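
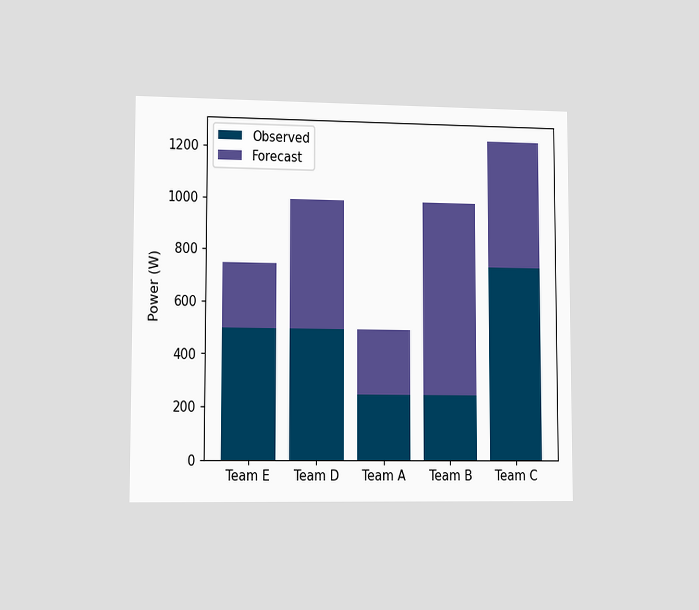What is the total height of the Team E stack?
The chart is viewed slightly from the left. The Team E stack's top reaches 750W on the y-axis.

750W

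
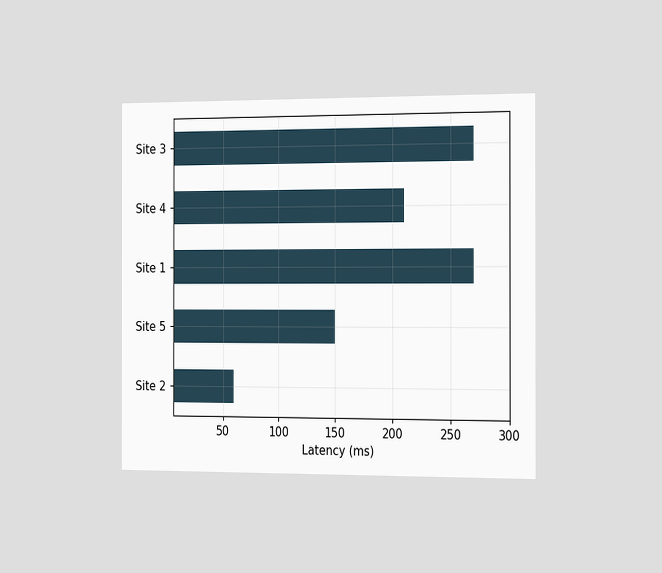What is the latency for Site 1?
The chart is viewed slightly from the right. Reading along the chart's x-axis, the Site 1 bar reaches 270ms.

270ms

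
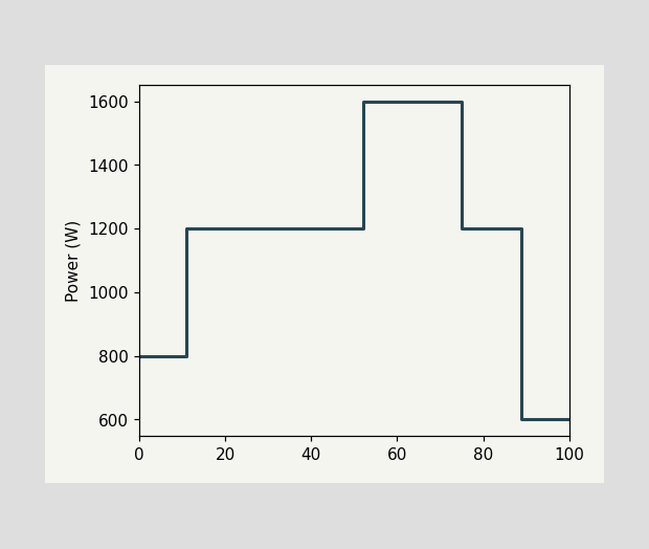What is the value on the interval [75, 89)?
1200W

On [75, 89) the step sits at 1200W.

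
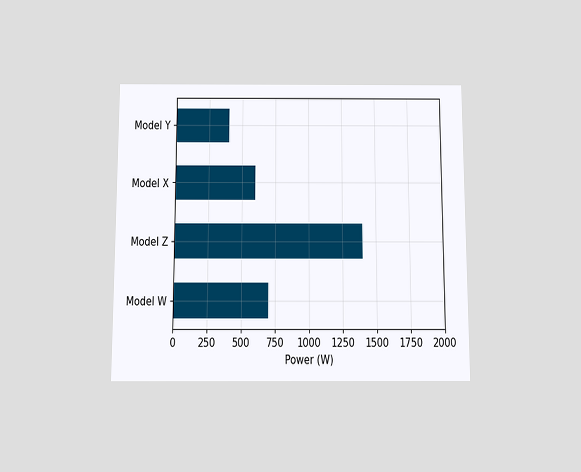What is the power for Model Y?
The chart is viewed slightly from below. Reading along the chart's x-axis, the Model Y bar reaches 400W.

400W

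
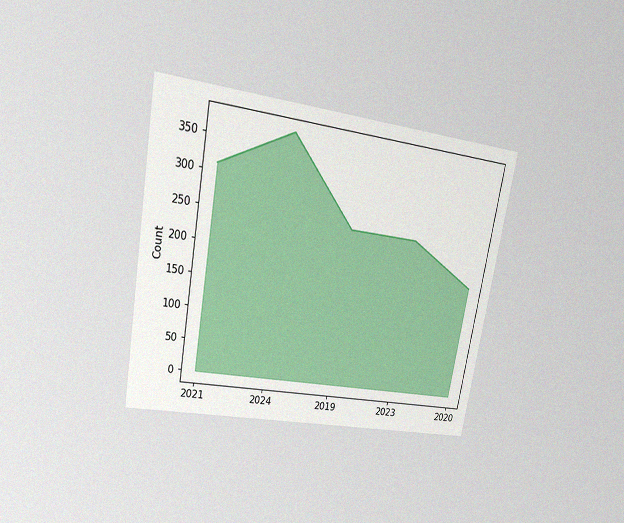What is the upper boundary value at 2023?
The chart is tilted about 10° clockwise and viewed at a slight angle, with some photo noise. At 2023 the upper boundary is at 248.

248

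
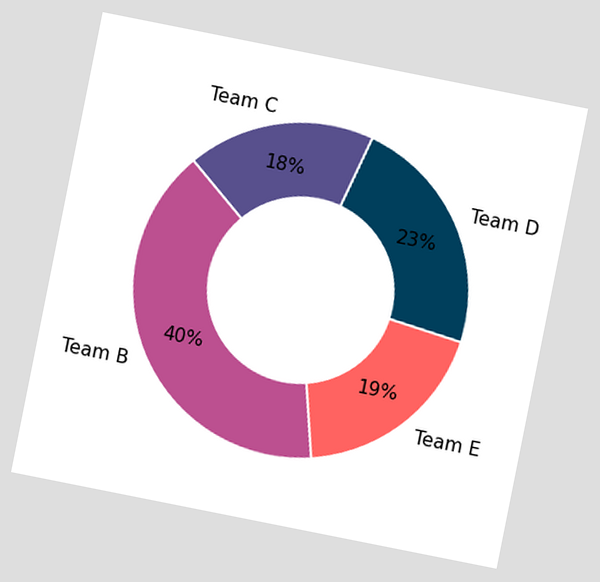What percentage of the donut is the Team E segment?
The chart is tilted about 11° clockwise. The Team E segment takes up 19% of the ring.

19%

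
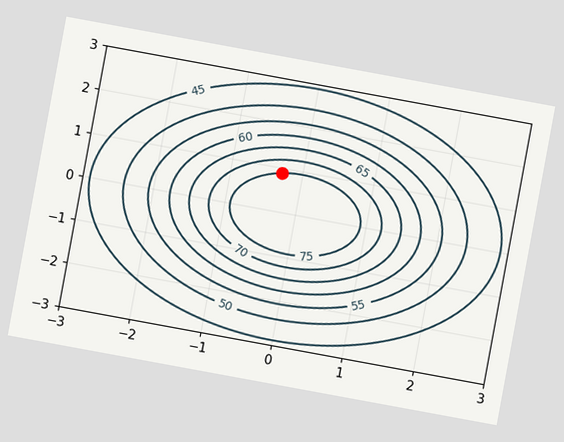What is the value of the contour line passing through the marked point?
75

The chart is tilted about 10° clockwise. The marked point sits on the contour labelled 75.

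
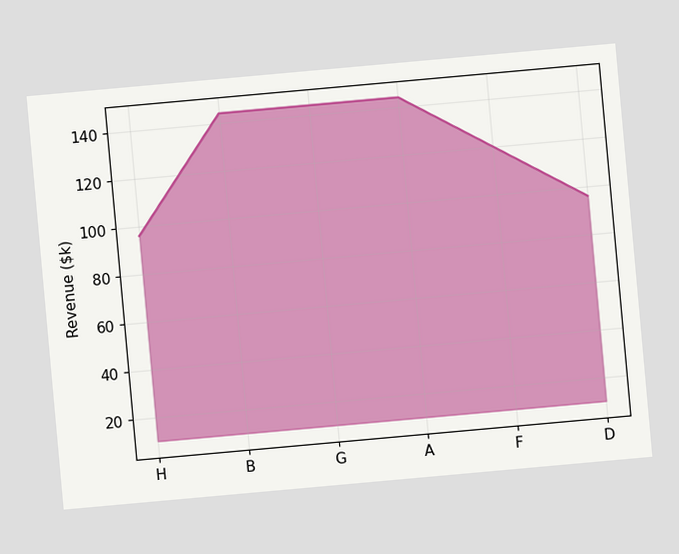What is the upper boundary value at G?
$144k

The chart is tilted about 5° counter-clockwise. At G the upper boundary is at $144k.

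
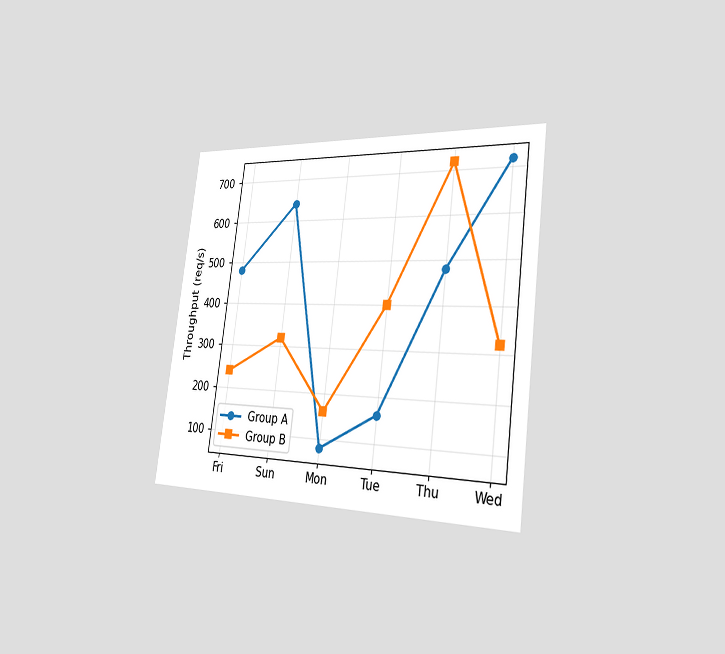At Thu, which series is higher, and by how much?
The chart is tilted about 7° clockwise and viewed slightly from the right. At Thu, Group B sits above the other line by 240req/s.

Group B, by 240req/s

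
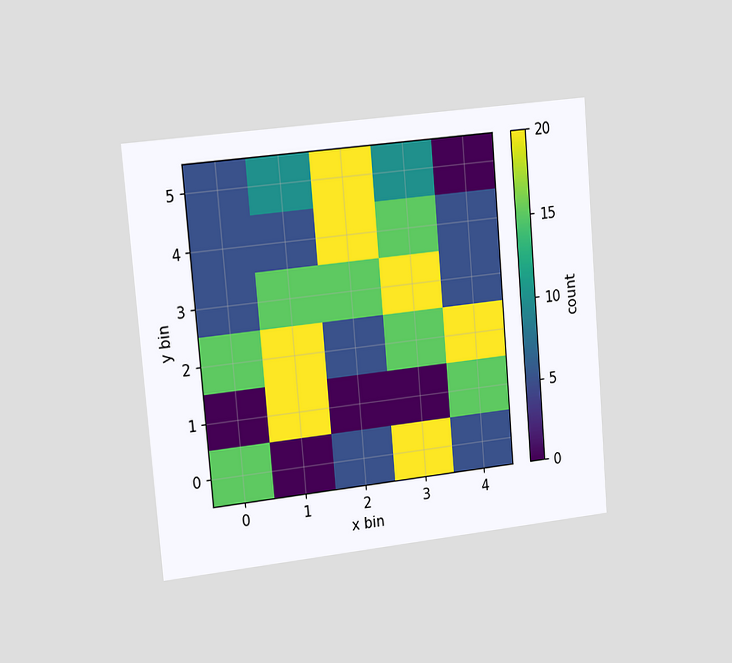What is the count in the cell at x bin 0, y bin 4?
The chart is tilted about 5° counter-clockwise and viewed slightly from the left. Matching the cell (0, 4) against the colorbar gives 5.

5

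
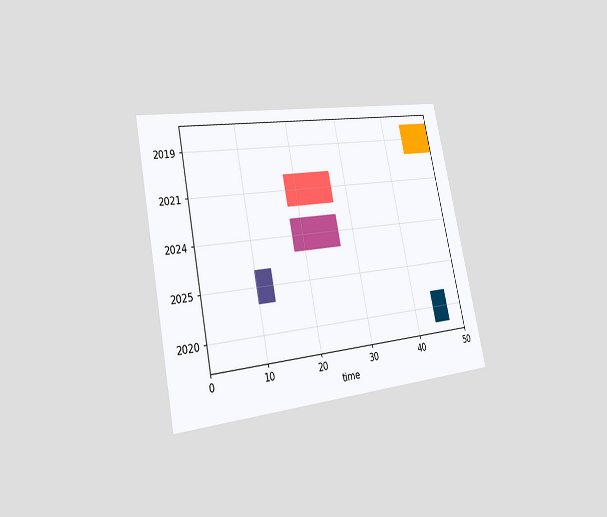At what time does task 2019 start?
The chart is tilted about 11° counter-clockwise and viewed slightly from the left. The 2019 bar begins at t=44.

44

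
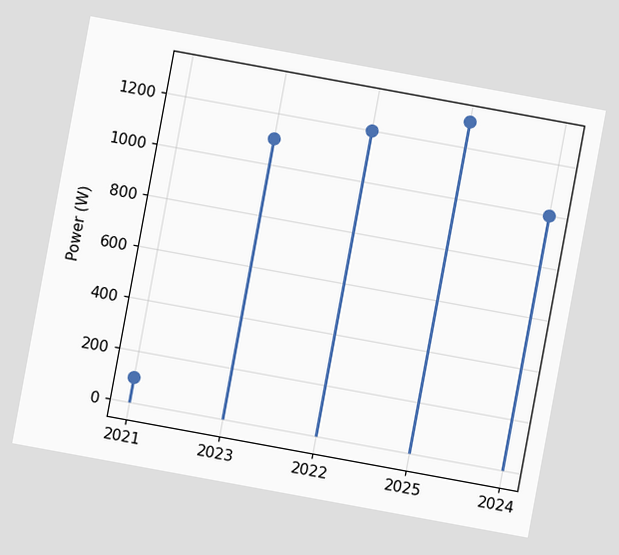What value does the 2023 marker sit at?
The chart is tilted about 10° clockwise. The 2023 marker sits at 1100W.

1100W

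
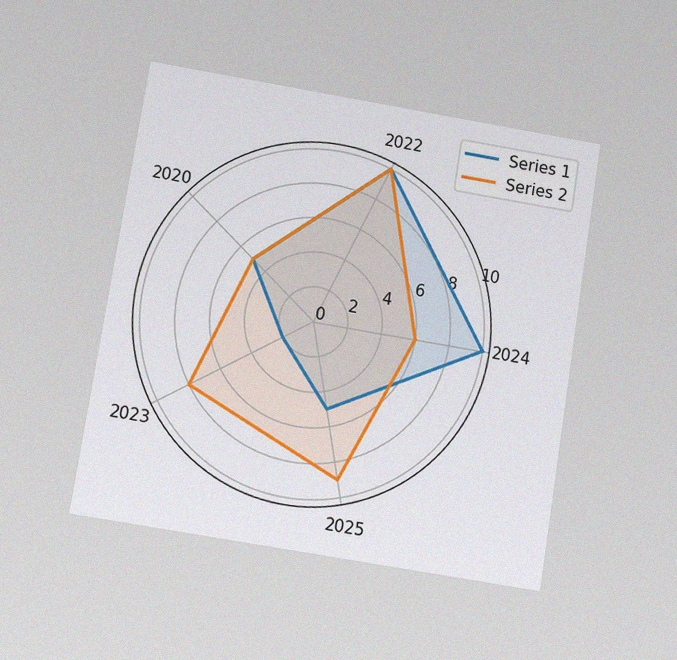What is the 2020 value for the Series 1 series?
5

The chart is tilted about 9° clockwise and viewed slightly from below, with some photo noise. On the 2020 axis, Series 1 reaches 5.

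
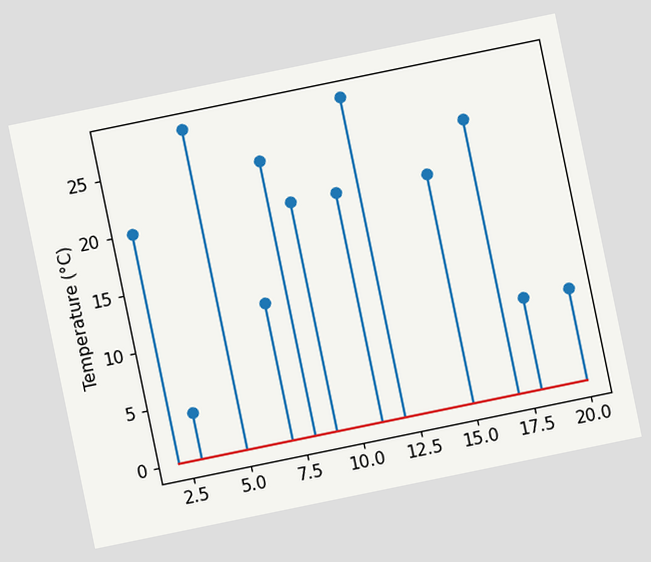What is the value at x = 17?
24°C

The chart is tilted about 12° counter-clockwise. The stem at x=17 reaches 24°C.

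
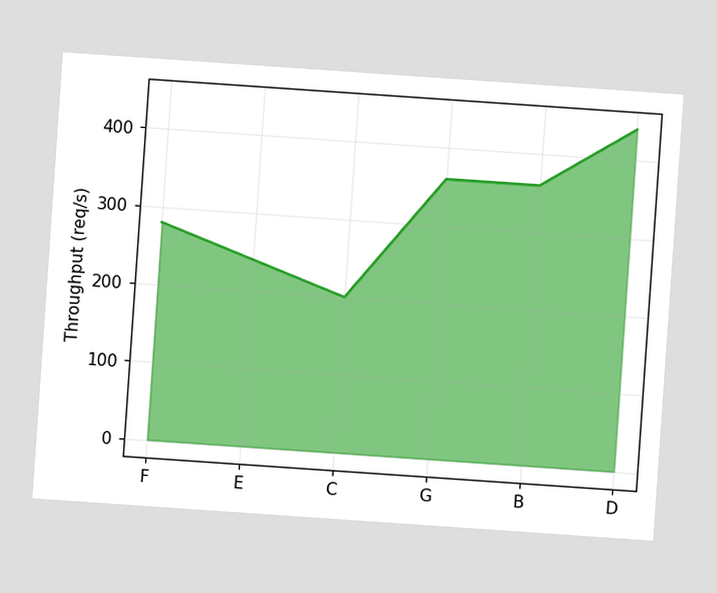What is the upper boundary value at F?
280req/s

The chart is tilted about 4° clockwise. At F the upper boundary is at 280req/s.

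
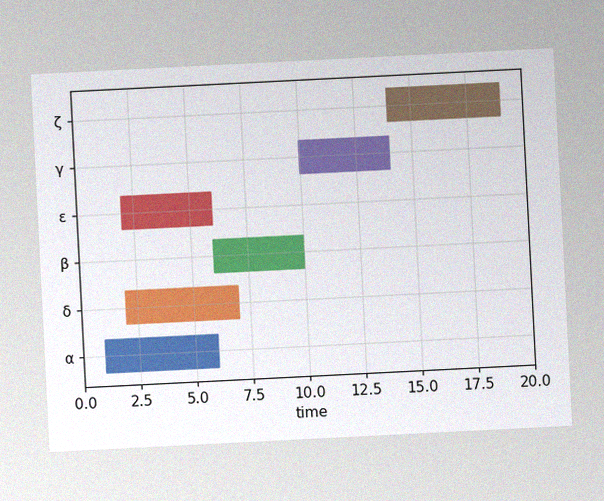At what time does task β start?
The chart is tilted about 3° counter-clockwise, with some photo noise. The β bar begins at t=6.

6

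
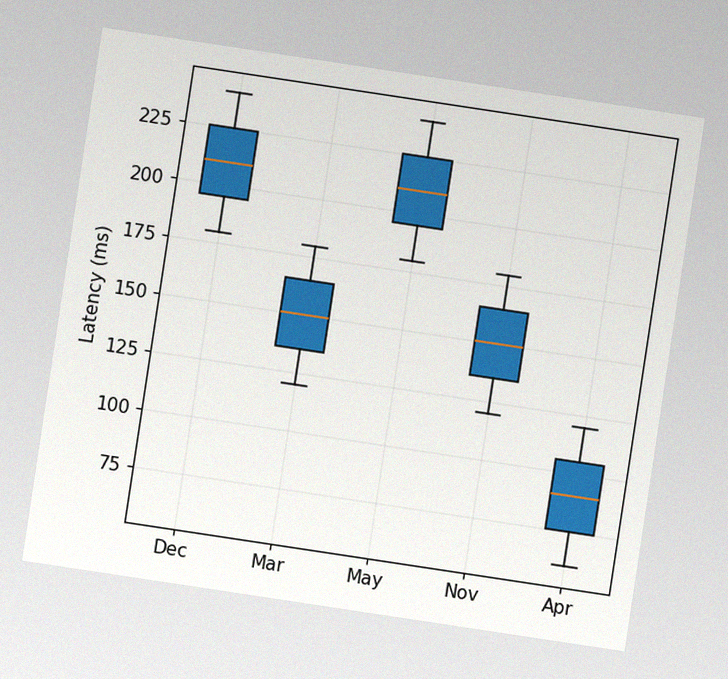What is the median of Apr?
90ms

The chart is tilted about 9° clockwise, with some photo noise. The median line in the Apr box sits at 90ms.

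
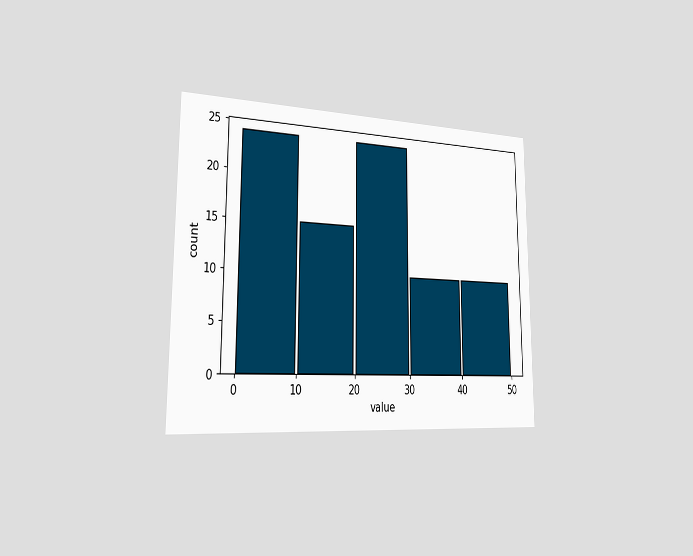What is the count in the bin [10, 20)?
The chart is viewed slightly from the left. The [10, 20) bin has height 15.

15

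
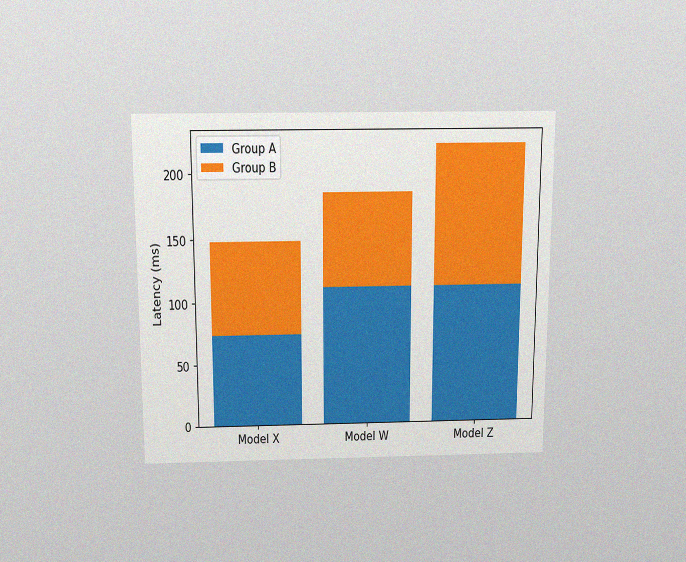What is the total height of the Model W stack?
185ms

The chart is viewed slightly from above, with some photo noise. The Model W stack's top reaches 185ms on the y-axis.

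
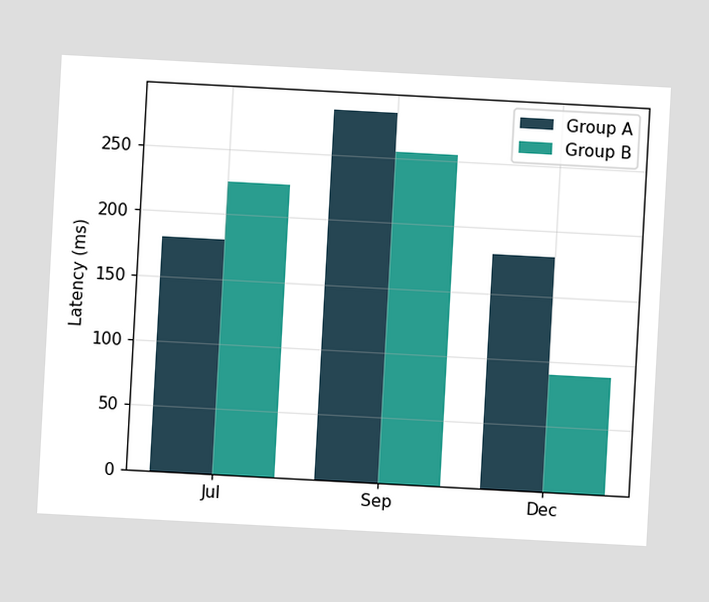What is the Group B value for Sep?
The chart is tilted about 3° clockwise. The Group B bar at Sep reaches 255ms on the y-axis.

255ms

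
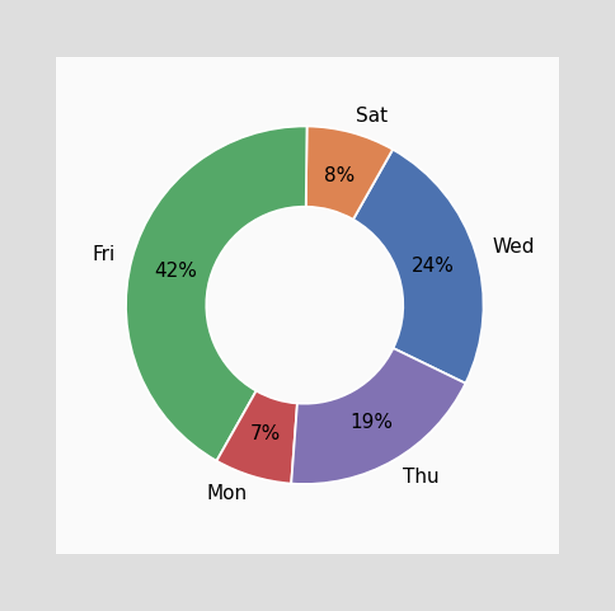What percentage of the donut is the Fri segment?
42%

The Fri segment takes up 42% of the ring.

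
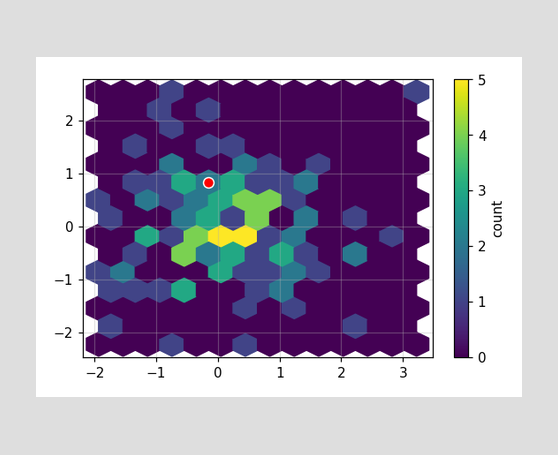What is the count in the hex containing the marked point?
The marked hex reads 2 on the colorbar.

2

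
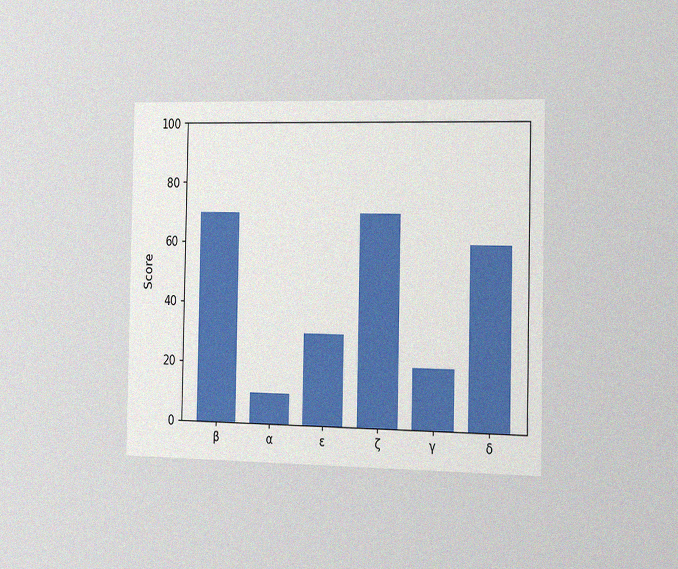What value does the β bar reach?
70

The chart is viewed slightly from the right, with some photo noise. Reading along the chart's y-axis, the β bar reaches 70.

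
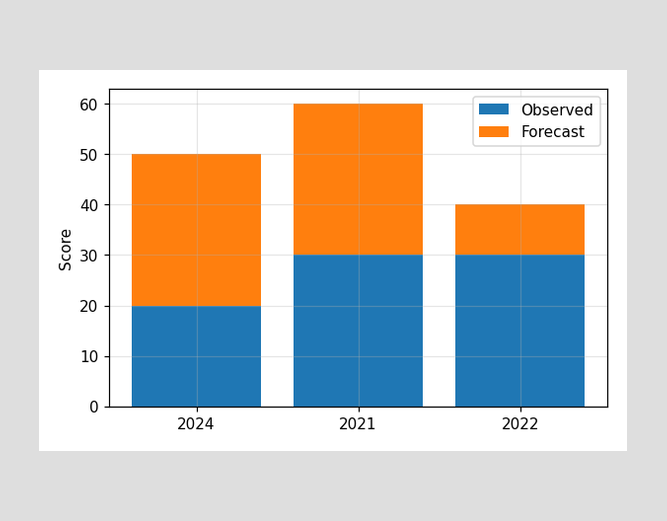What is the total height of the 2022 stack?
The 2022 stack's top reaches 40 on the y-axis.

40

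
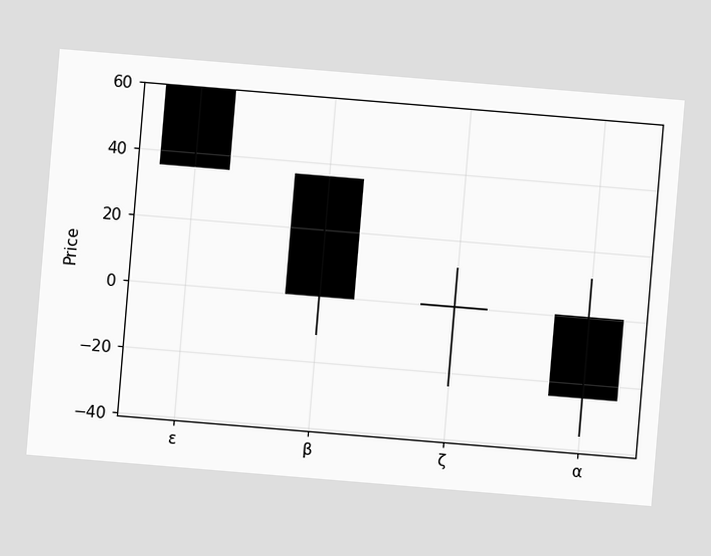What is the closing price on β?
The chart is tilted about 5° clockwise. The β candle closes at 0.

0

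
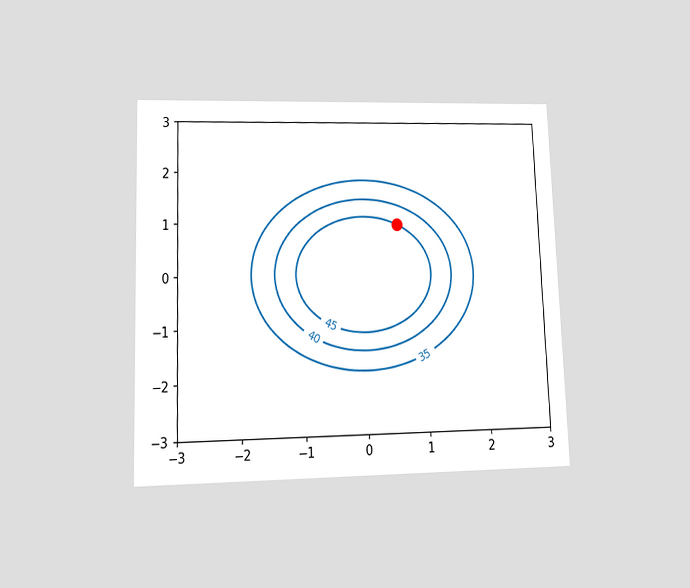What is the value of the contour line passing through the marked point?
The chart is viewed at a slight angle. The marked point sits on the contour labelled 45.

45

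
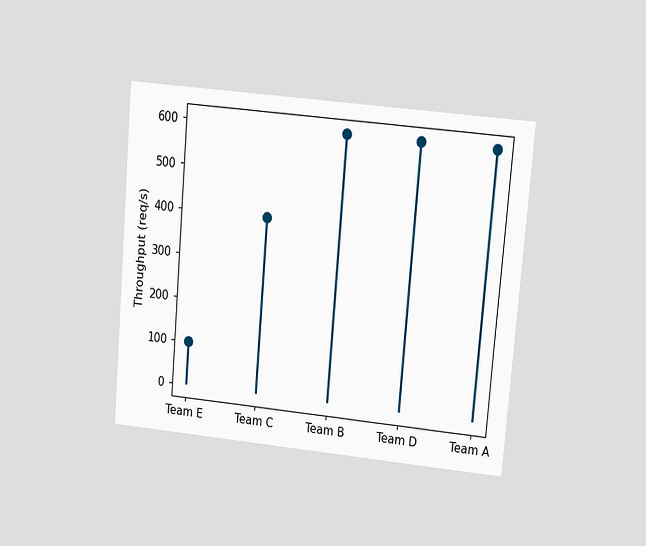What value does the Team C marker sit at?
The chart is tilted about 5° clockwise and viewed at a slight angle. The Team C marker sits at 400req/s.

400req/s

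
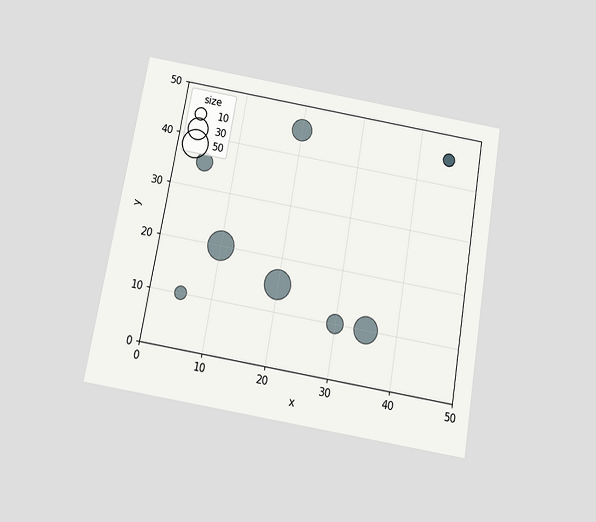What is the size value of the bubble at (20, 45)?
30

The chart is tilted about 10° clockwise and viewed slightly from below. Matching the bubble at (20, 45) against the size legend gives 30.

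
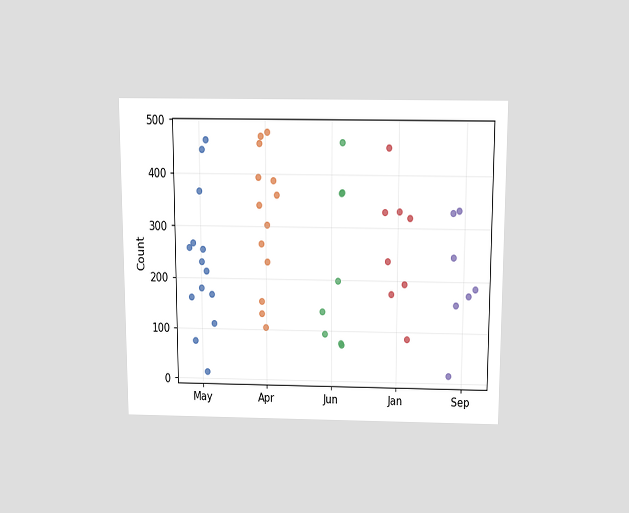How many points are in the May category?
14

The chart is viewed slightly from above. Counting the markers in the May column gives 14.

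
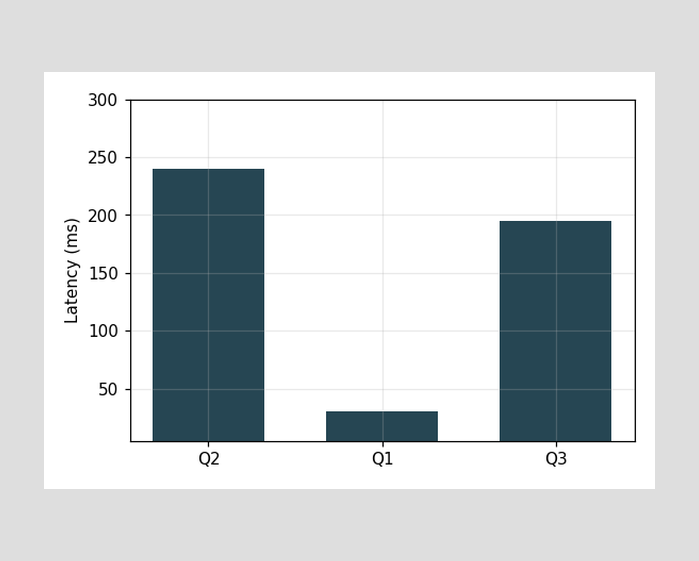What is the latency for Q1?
Reading along the chart's y-axis, the Q1 bar reaches 30ms.

30ms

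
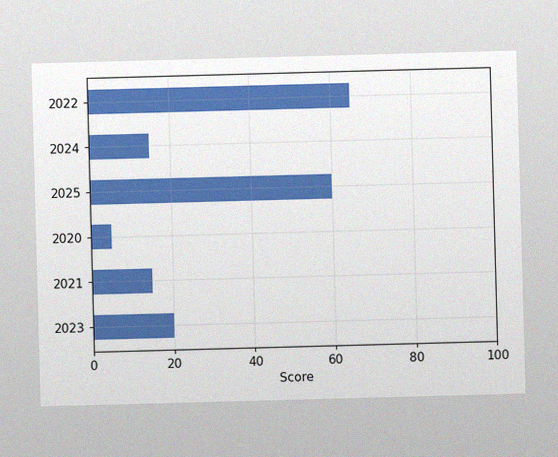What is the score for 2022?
The image has some photo noise and uneven lighting. Reading along the chart's x-axis, the 2022 bar reaches 65.

65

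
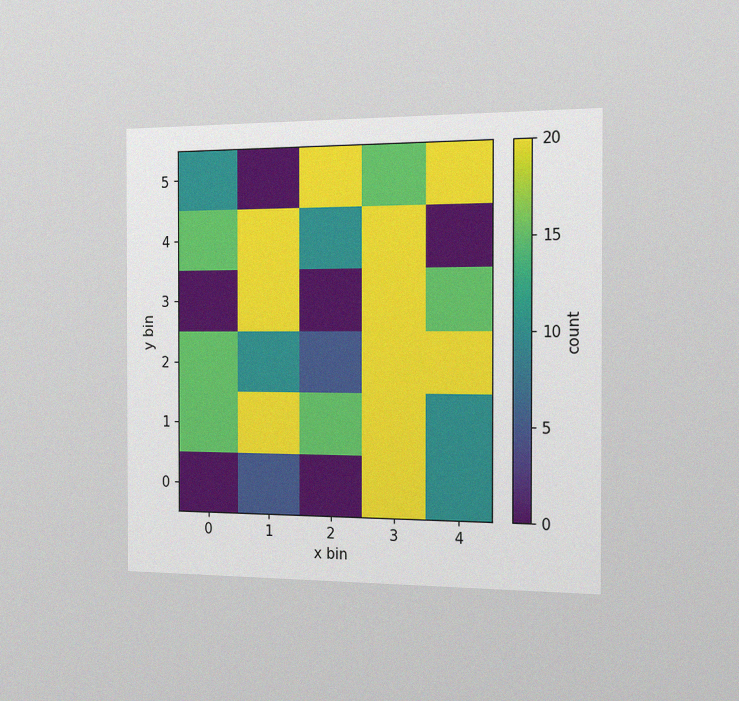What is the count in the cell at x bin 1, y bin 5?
The chart is viewed slightly from the right, with some photo noise. Matching the cell (1, 5) against the colorbar gives 0.

0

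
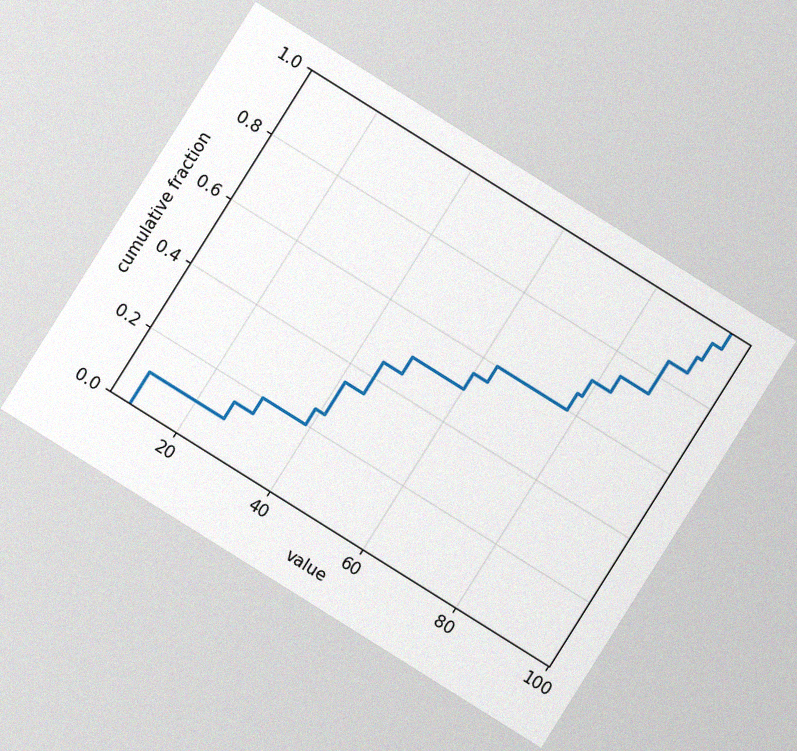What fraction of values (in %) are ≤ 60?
The chart is tilted about 32° clockwise, with some photo noise. At x=60 the ECDF step is at 55%.

55%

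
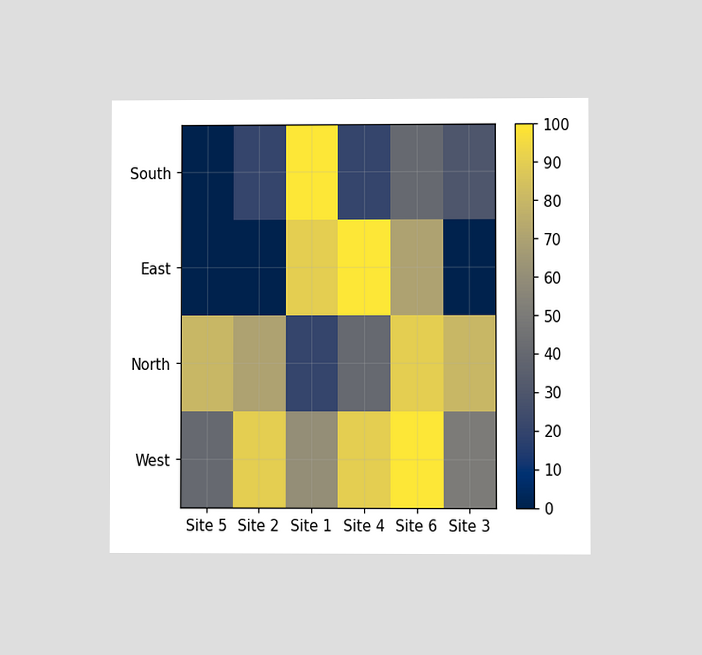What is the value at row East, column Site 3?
The chart is viewed at a slight angle. Matching cell (East, Site 3) against the colorbar gives 0.

0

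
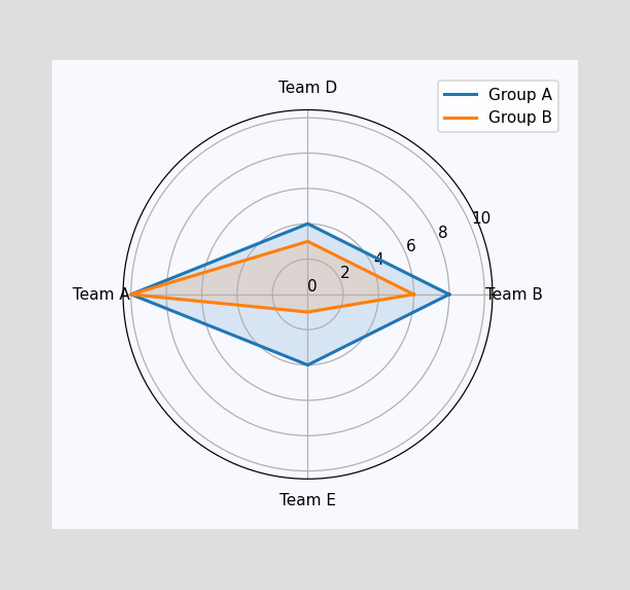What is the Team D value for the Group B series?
3

On the Team D axis, Group B reaches 3.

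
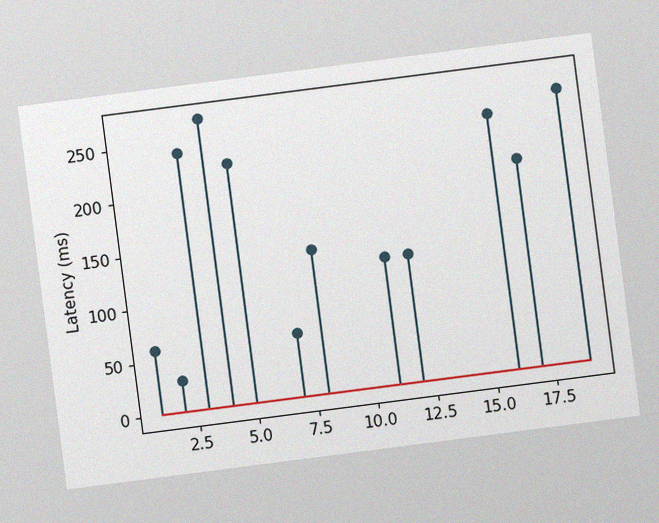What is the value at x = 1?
The chart is tilted about 7° counter-clockwise, with some photo noise. The stem at x=1 reaches 60ms.

60ms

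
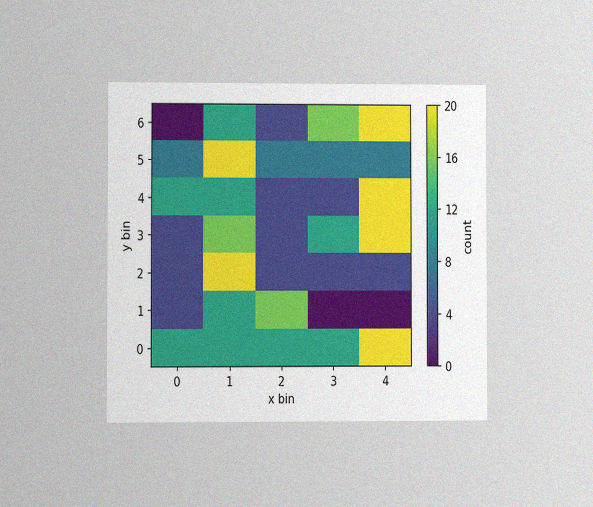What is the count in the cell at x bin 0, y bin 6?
0

The chart is viewed at a slight angle, with some photo noise. Matching the cell (0, 6) against the colorbar gives 0.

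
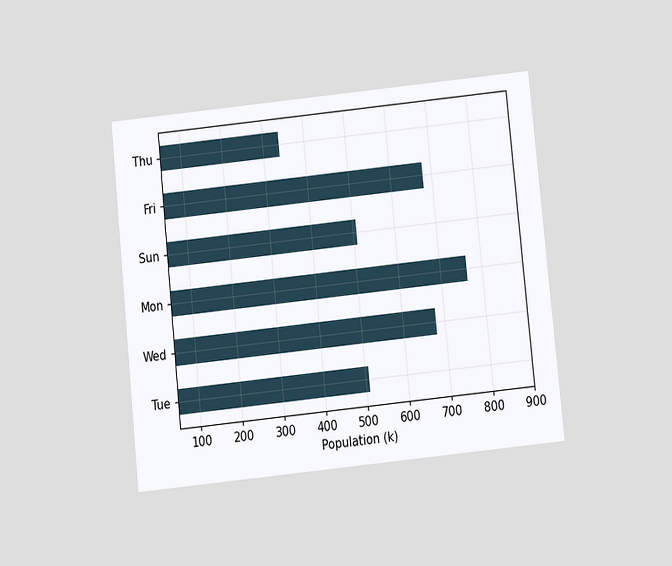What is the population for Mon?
765k

The chart is tilted about 6° counter-clockwise and viewed slightly from below. Reading along the chart's x-axis, the Mon bar reaches 765k.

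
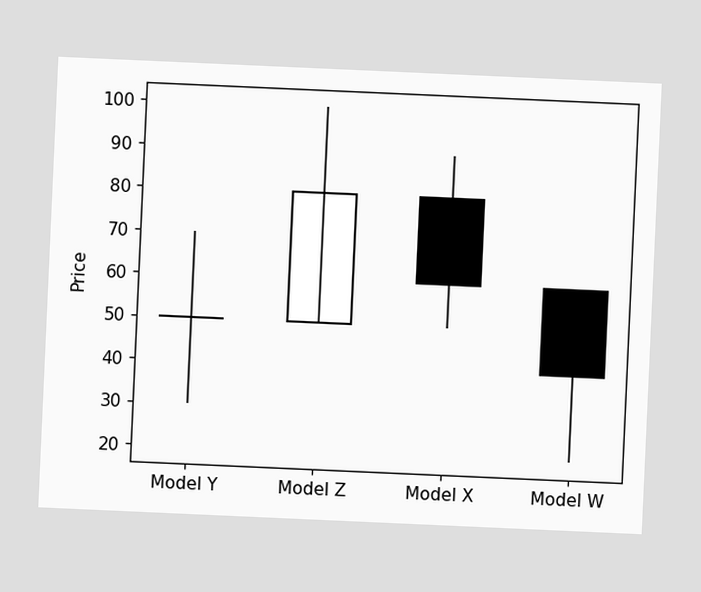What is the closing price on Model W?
The chart is tilted about 3° clockwise. The Model W candle closes at 40.

40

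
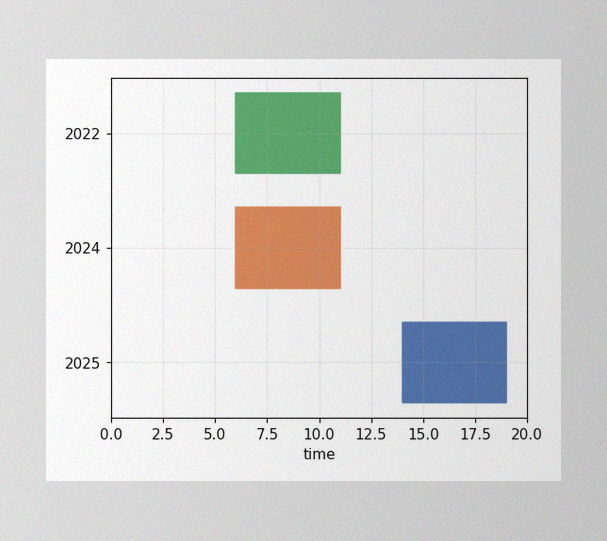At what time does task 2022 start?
The image has some photo noise and uneven lighting. The 2022 bar begins at t=6.

6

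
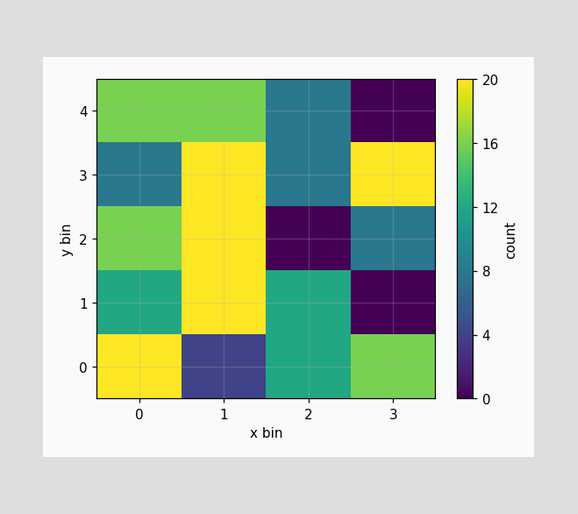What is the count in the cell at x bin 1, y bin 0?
4

Matching the cell (1, 0) against the colorbar gives 4.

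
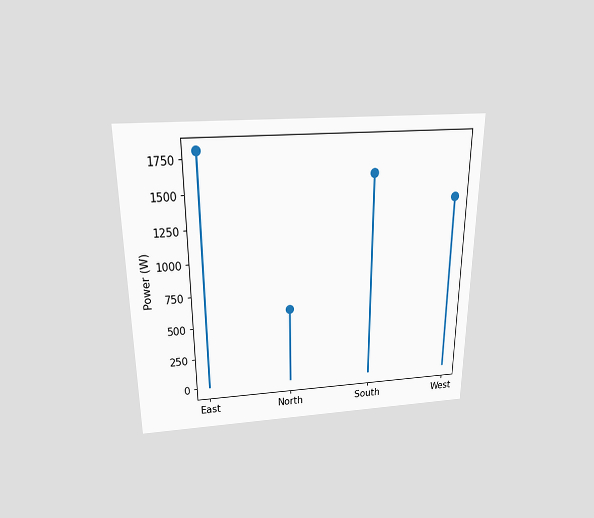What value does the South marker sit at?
1600W

The chart is viewed slightly from above. The South marker sits at 1600W.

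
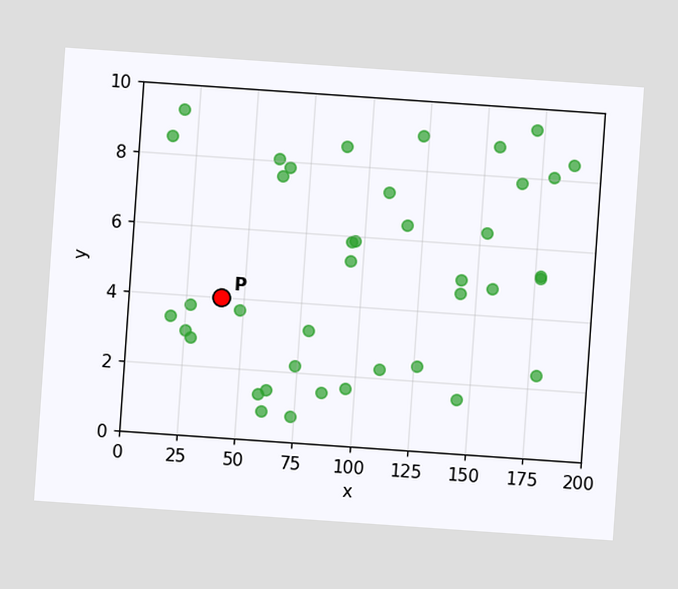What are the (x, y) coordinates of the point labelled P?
The chart is tilted about 4° clockwise. Following the gridlines from P to each axis, P sits at (40, 4).

(40, 4)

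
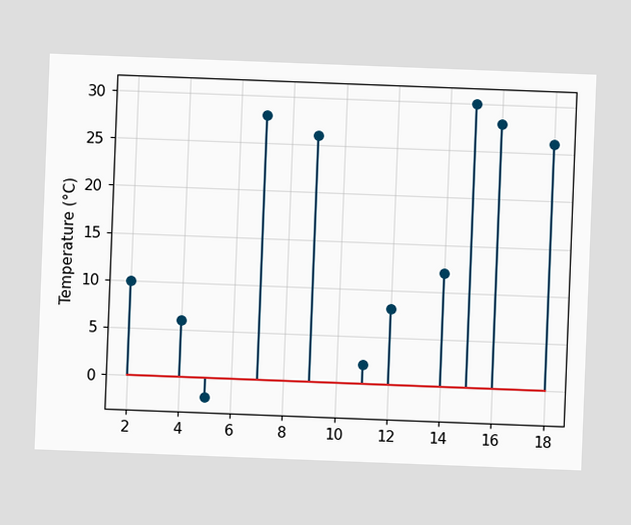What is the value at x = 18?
The chart is tilted about 2° clockwise. The stem at x=18 reaches 26°C.

26°C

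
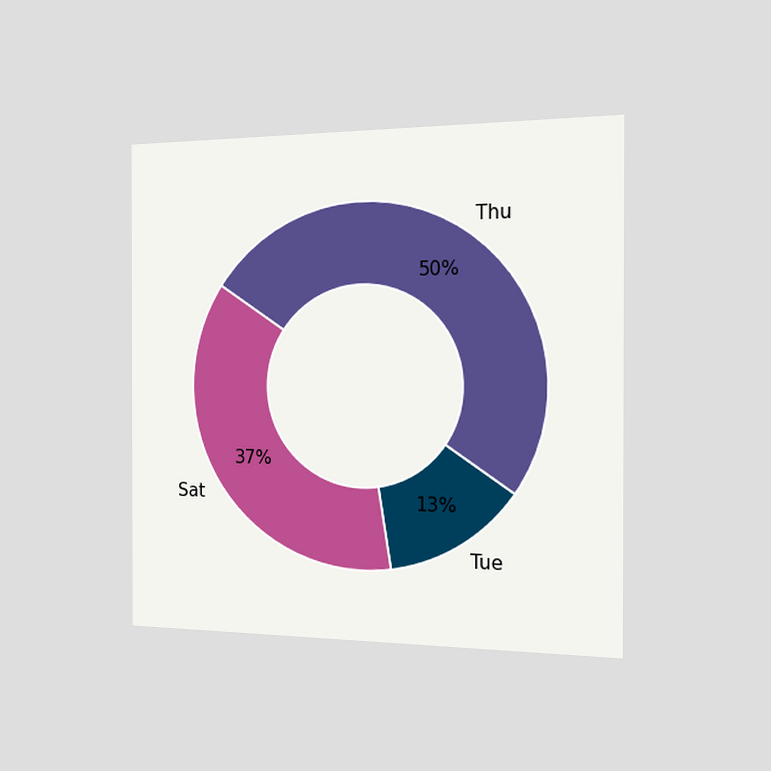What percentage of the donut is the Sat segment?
37%

The chart is viewed slightly from the right. The Sat segment takes up 37% of the ring.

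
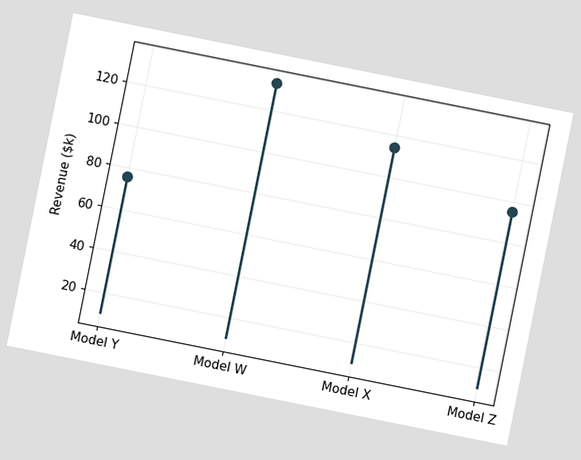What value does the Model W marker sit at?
$133k

The chart is tilted about 11° clockwise. The Model W marker sits at $133k.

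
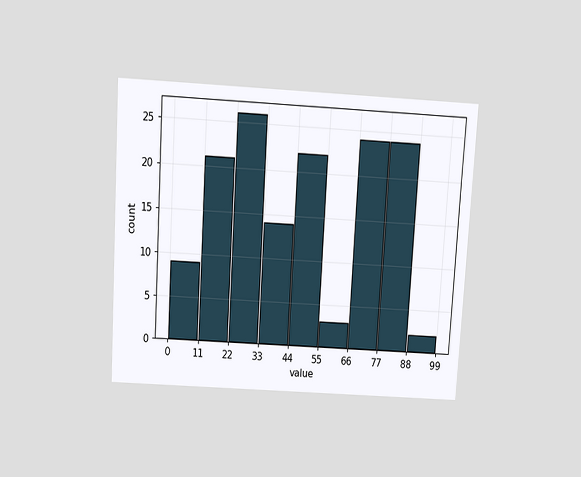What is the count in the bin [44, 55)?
The chart is tilted about 3° clockwise and viewed slightly from above. The [44, 55) bin has height 22.

22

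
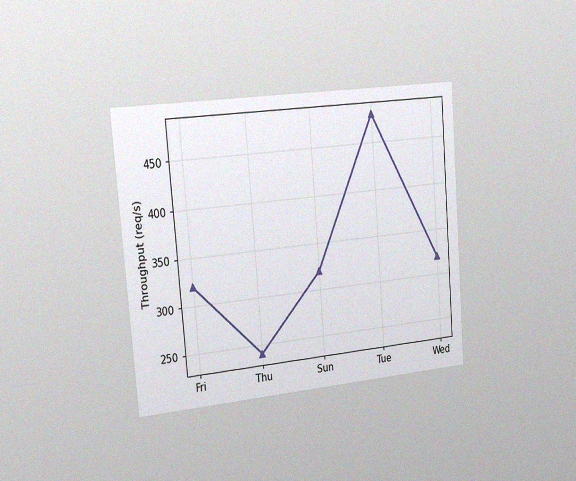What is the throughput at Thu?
The chart is tilted about 5° counter-clockwise and viewed slightly from the left, with some photo noise. At Thu, the line is at 240req/s.

240req/s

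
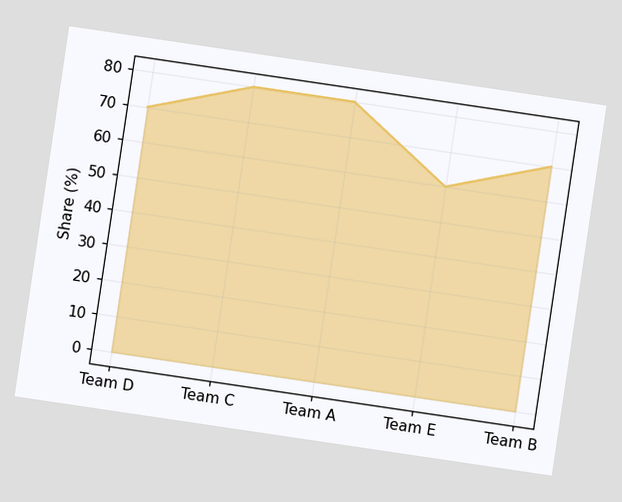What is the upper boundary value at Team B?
The chart is tilted about 8° clockwise. At Team B the upper boundary is at 70%.

70%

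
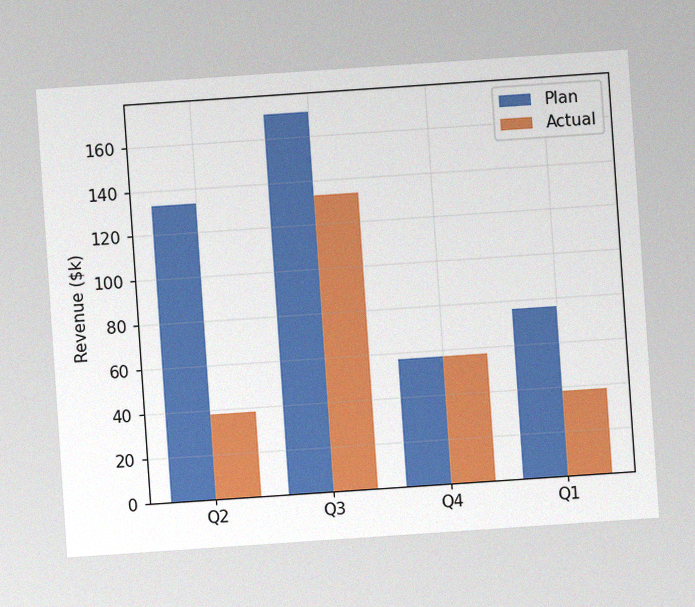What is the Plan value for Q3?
The chart is tilted about 4° counter-clockwise, with some photo noise. The Plan bar at Q3 reaches $171k on the y-axis.

$171k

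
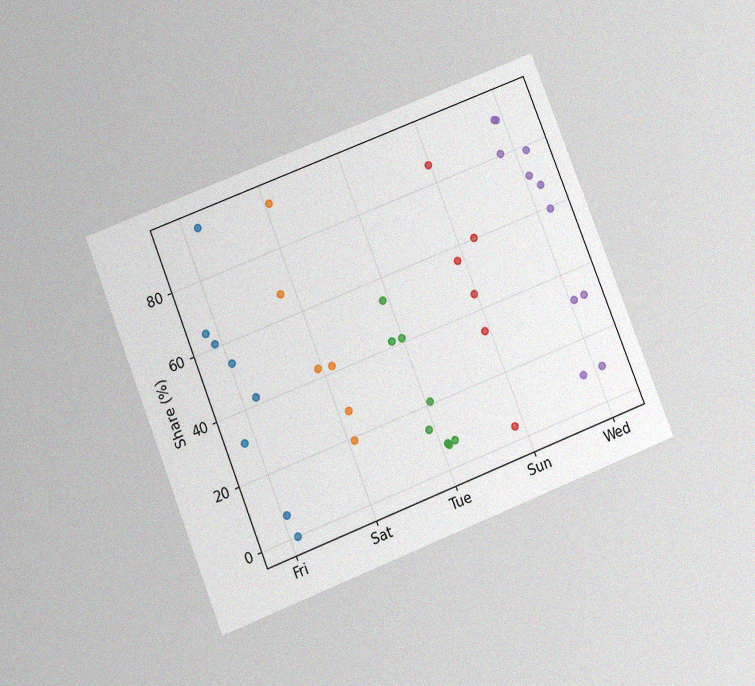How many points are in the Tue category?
8

The chart is tilted about 21° counter-clockwise and viewed slightly from below, with some photo noise. Counting the markers in the Tue column gives 8.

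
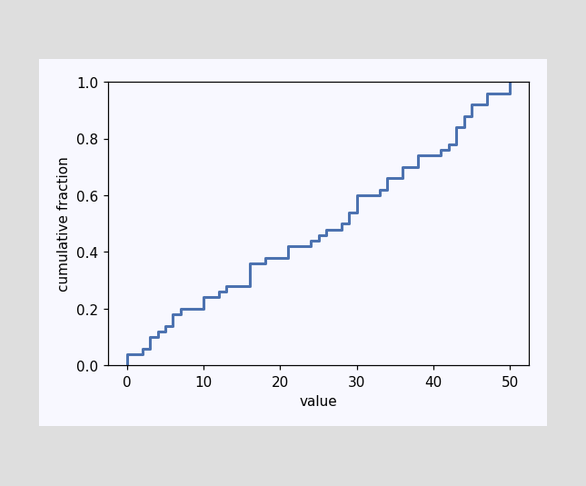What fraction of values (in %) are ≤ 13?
At x=13 the ECDF step is at 28%.

28%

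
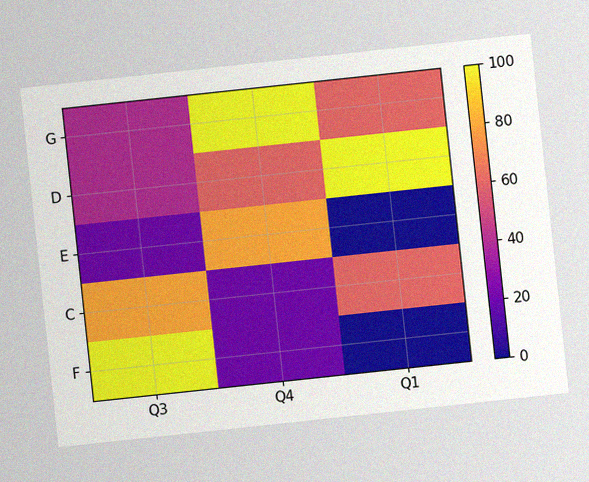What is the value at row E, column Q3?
20

The chart is tilted about 6° counter-clockwise, with some photo noise. Matching cell (E, Q3) against the colorbar gives 20.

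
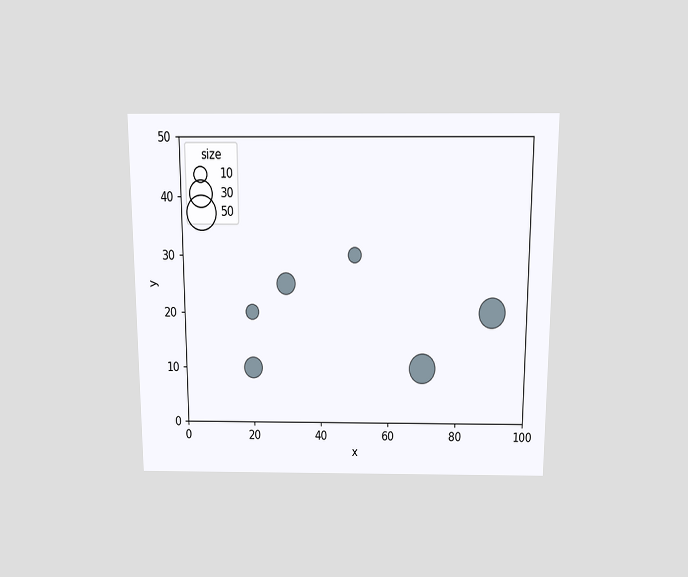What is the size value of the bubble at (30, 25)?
20

The chart is viewed slightly from above. Matching the bubble at (30, 25) against the size legend gives 20.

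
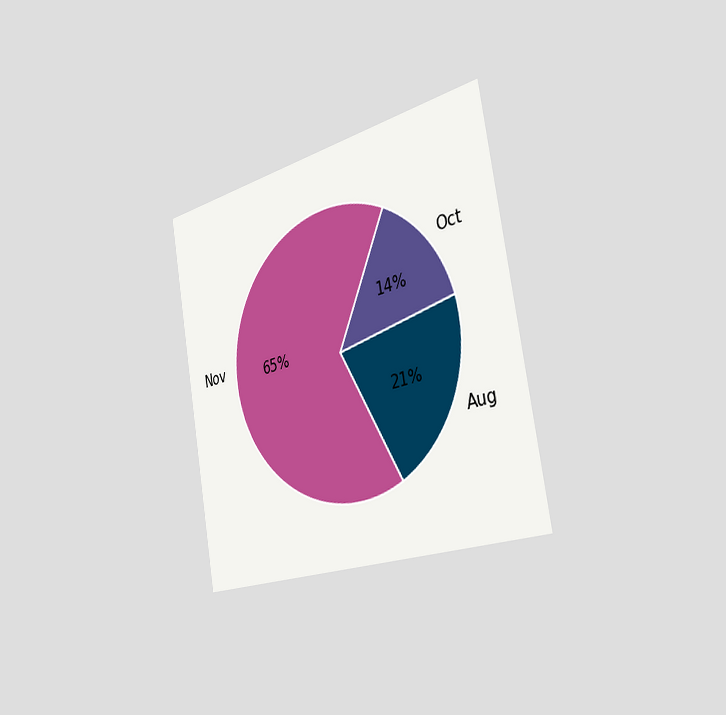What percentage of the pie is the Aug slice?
The chart is tilted about 10° counter-clockwise and viewed slightly from the right. The Aug slice takes up 21% of the pie.

21%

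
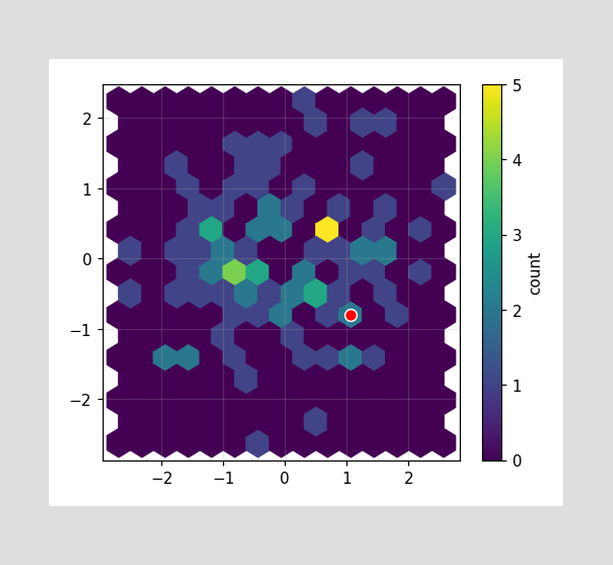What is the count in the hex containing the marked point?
The marked hex reads 2 on the colorbar.

2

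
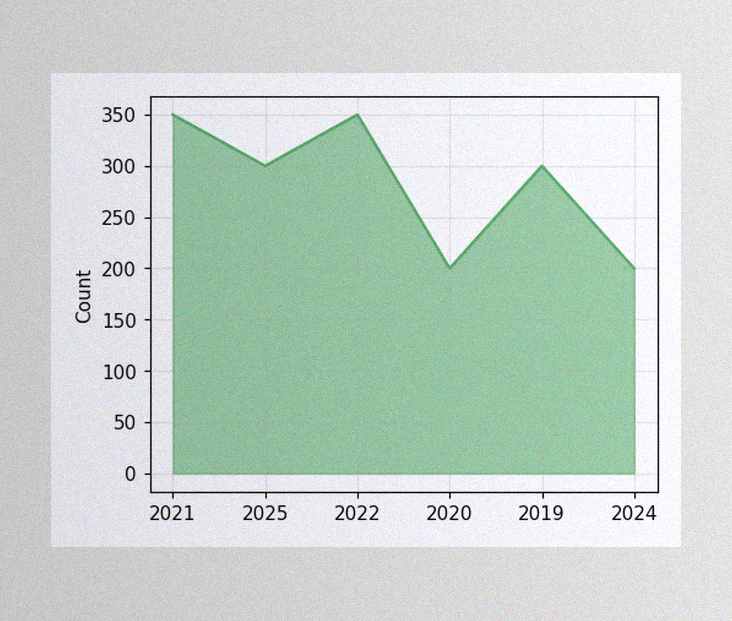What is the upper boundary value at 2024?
The image has some photo noise and uneven lighting. At 2024 the upper boundary is at 200.

200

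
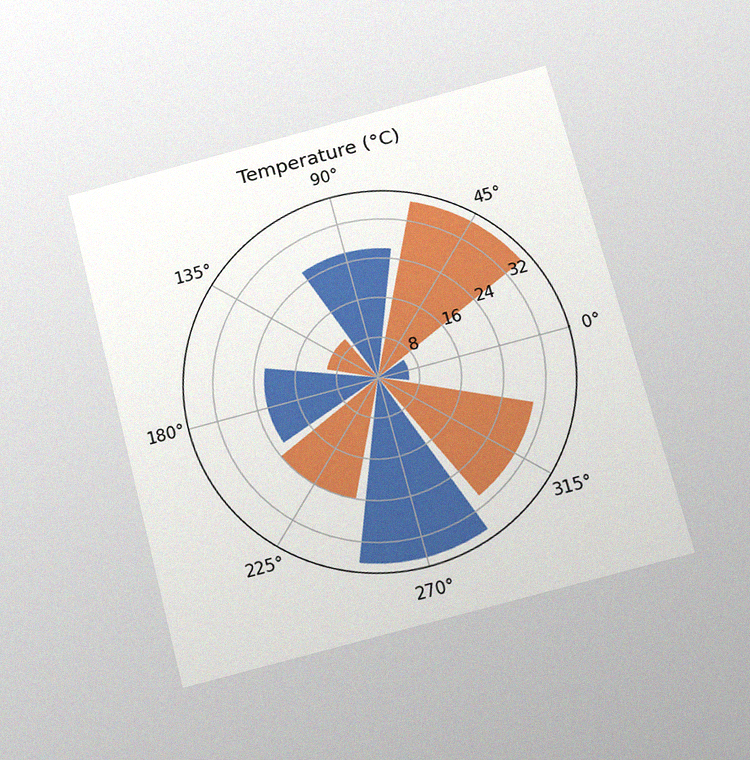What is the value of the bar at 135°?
The chart is tilted about 15° counter-clockwise and viewed slightly from below, with some photo noise. The bar at 135° reaches 10°C on the radial axis.

10°C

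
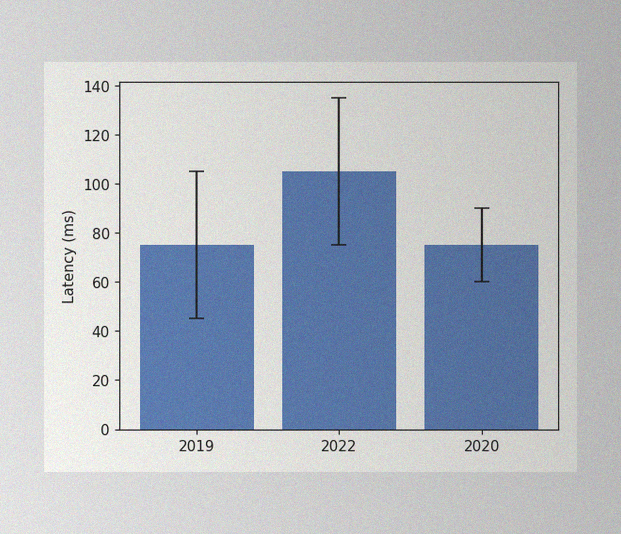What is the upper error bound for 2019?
The image has some photo noise and uneven lighting. The 2019 bar's upper whisker reaches 105ms.

105ms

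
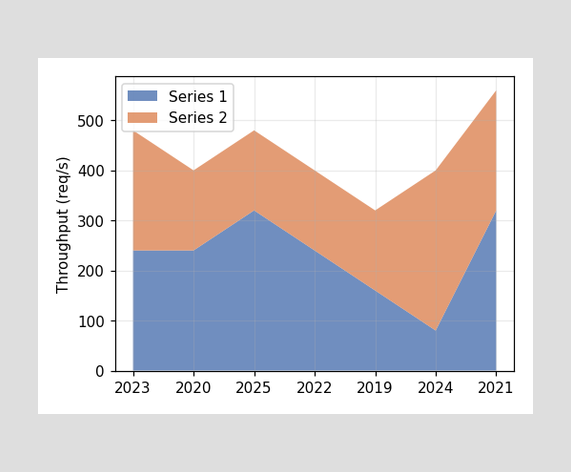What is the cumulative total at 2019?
The stacked total at 2019 reaches 320req/s.

320req/s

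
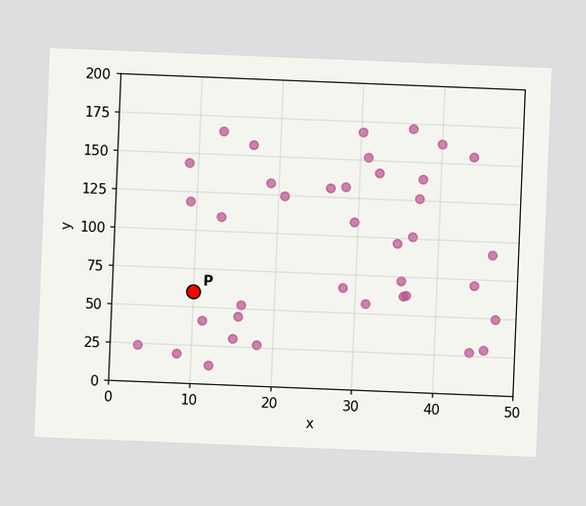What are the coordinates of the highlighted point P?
(10, 60)

The chart is tilted about 2° clockwise. Following the gridlines from P to each axis, P sits at (10, 60).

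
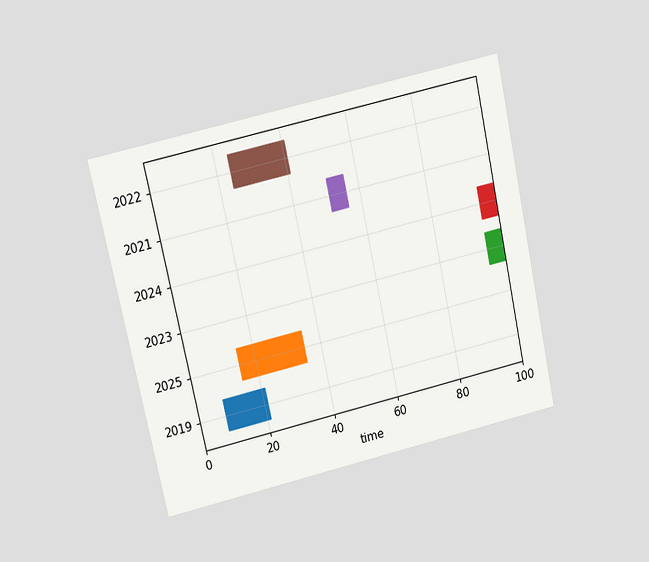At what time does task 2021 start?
51

The chart is tilted about 12° counter-clockwise and viewed at a slight angle. The 2021 bar begins at t=51.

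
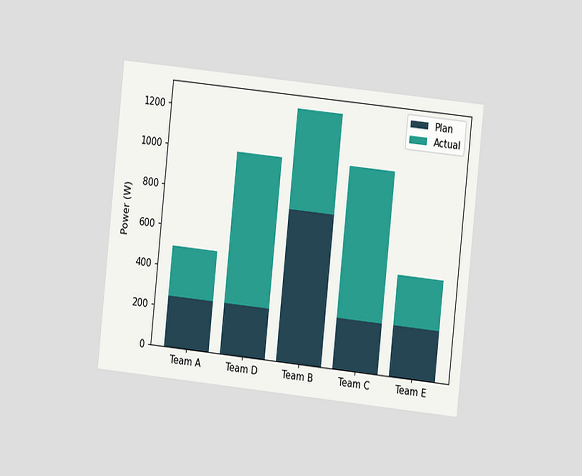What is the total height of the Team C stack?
The chart is tilted about 6° clockwise and viewed slightly from the right. The Team C stack's top reaches 1000W on the y-axis.

1000W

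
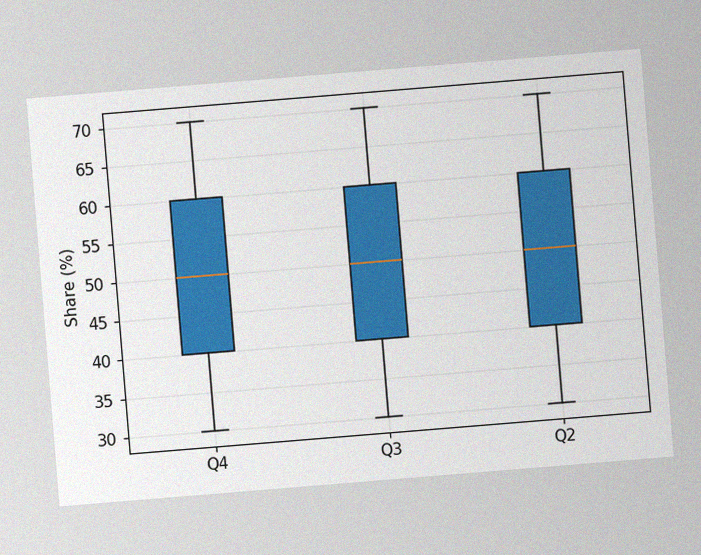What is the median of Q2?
The chart is tilted about 5° counter-clockwise, with some photo noise. The median line in the Q2 box sits at 50%.

50%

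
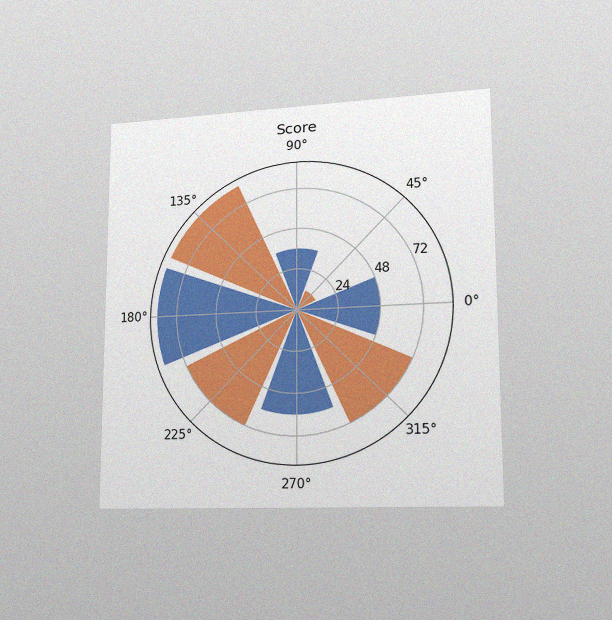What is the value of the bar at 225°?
72

The chart is viewed slightly from the right, with some photo noise. The bar at 225° reaches 72 on the radial axis.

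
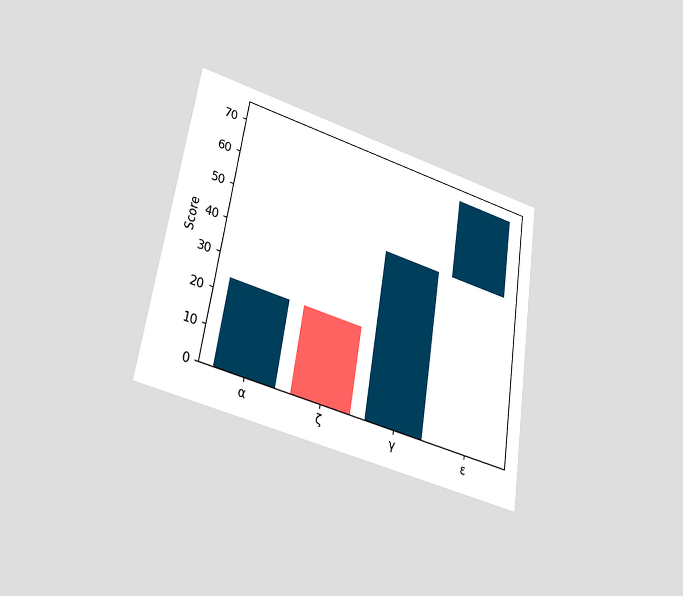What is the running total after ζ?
0

The chart is tilted about 9° clockwise and viewed slightly from below. After ζ the running total reaches 0.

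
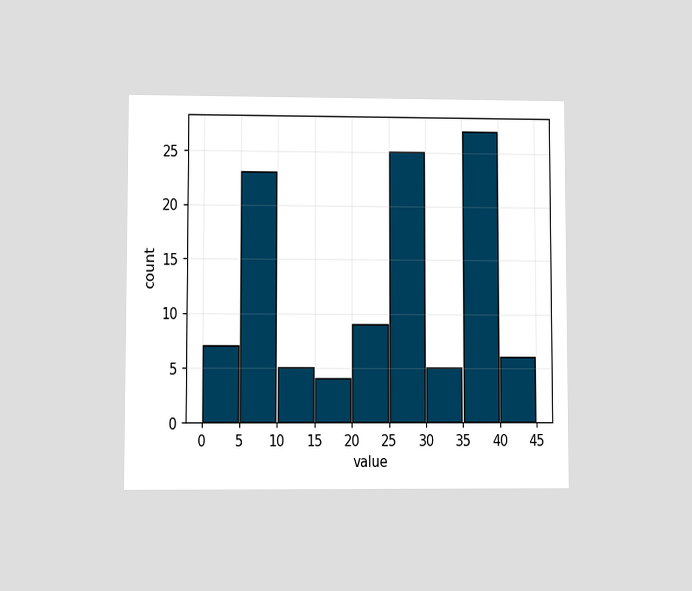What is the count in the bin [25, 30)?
25

The chart is viewed at a slight angle. The [25, 30) bin has height 25.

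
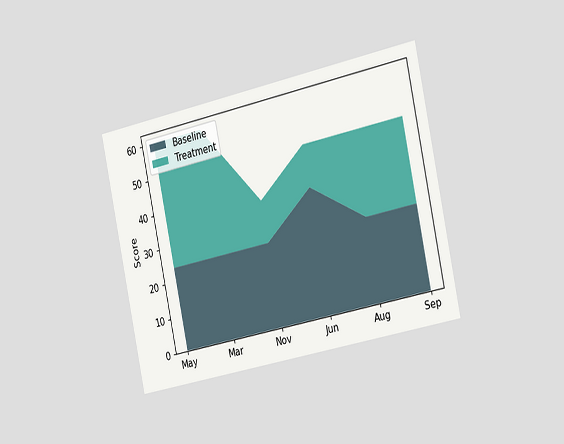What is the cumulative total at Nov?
36

The chart is tilted about 12° counter-clockwise and viewed slightly from the right. The stacked total at Nov reaches 36.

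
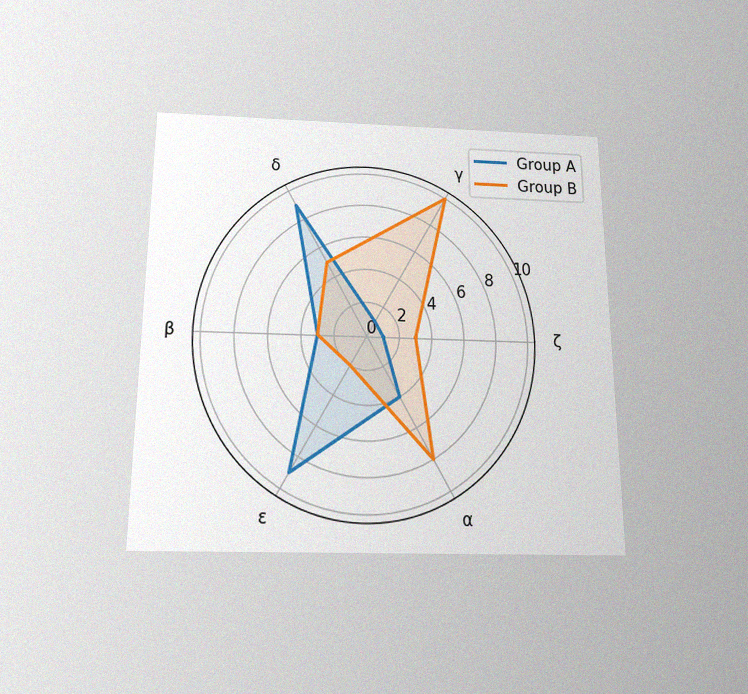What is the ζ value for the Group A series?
The chart is viewed slightly from below, with some photo noise. On the ζ axis, Group A reaches 1.

1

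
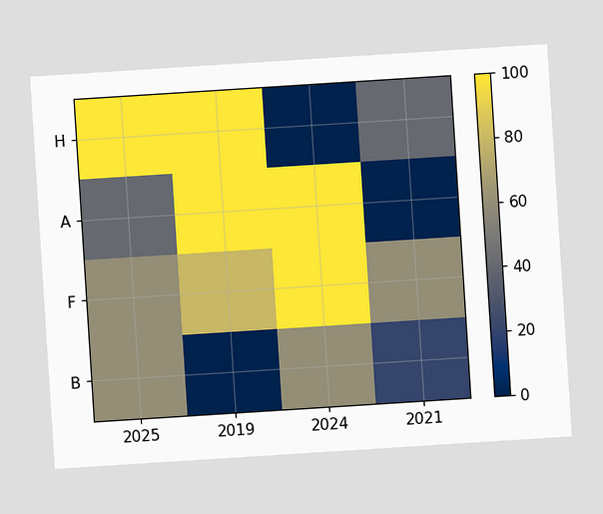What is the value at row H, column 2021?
The chart is tilted about 4° counter-clockwise. Matching cell (H, 2021) against the colorbar gives 40.

40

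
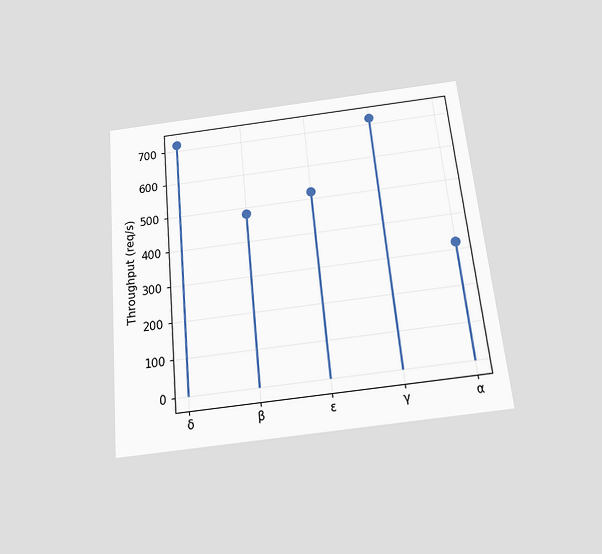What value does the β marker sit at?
The chart is tilted about 6° counter-clockwise and viewed slightly from below. The β marker sits at 480req/s.

480req/s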